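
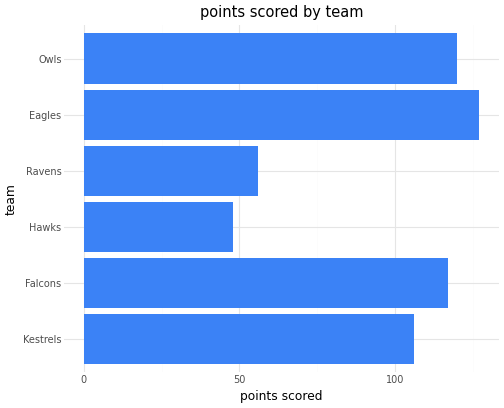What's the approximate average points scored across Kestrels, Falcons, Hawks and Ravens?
(100 + 120 + 40 + 60) / 4 ≈ 80.

≈ 80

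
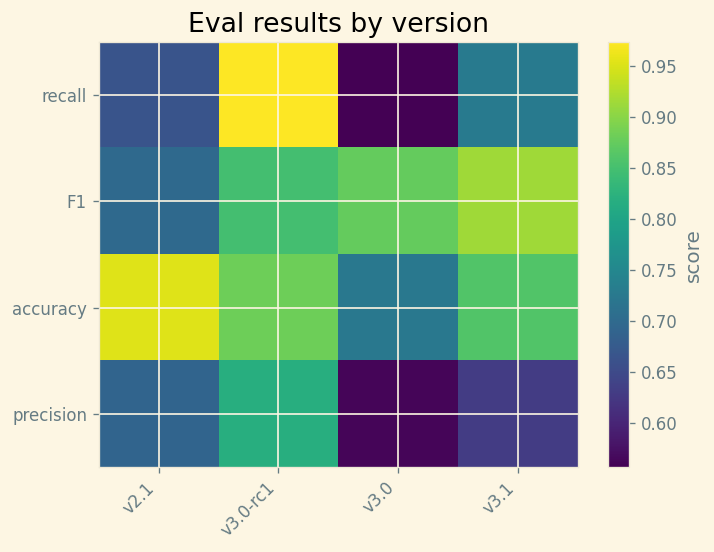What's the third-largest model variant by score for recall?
v2.1

Top 4 for recall: v3.0-rc1 ≈ 0.95, v3.1 ≈ 0.75, v2.1 ≈ 0.65, v3.0 ≈ 0.55.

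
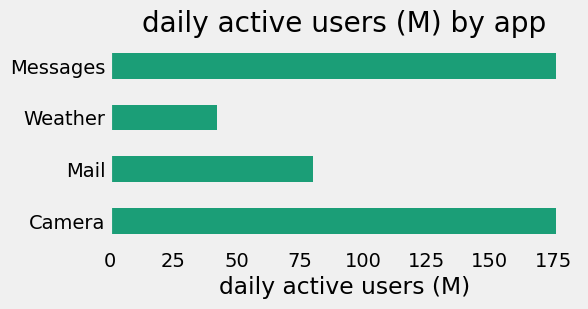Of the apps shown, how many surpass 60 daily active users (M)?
3

Above 60: Camera, Mail, Messages.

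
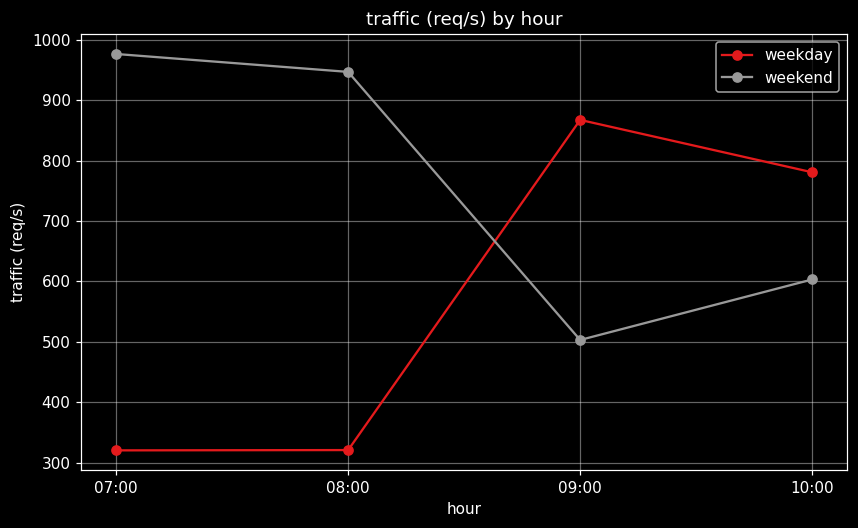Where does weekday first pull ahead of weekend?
09:00

08:00: weekday ≈ 300 vs weekend ≈ 900 (not yet); 09:00: weekday ≈ 900 vs weekend ≈ 500 (first crossover).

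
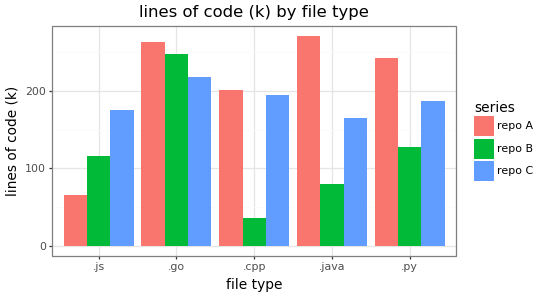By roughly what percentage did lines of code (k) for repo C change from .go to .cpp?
.go ≈ 225, .cpp ≈ 200; (200 − 225) / 225 ≈ -11.1%.

≈ -11.1%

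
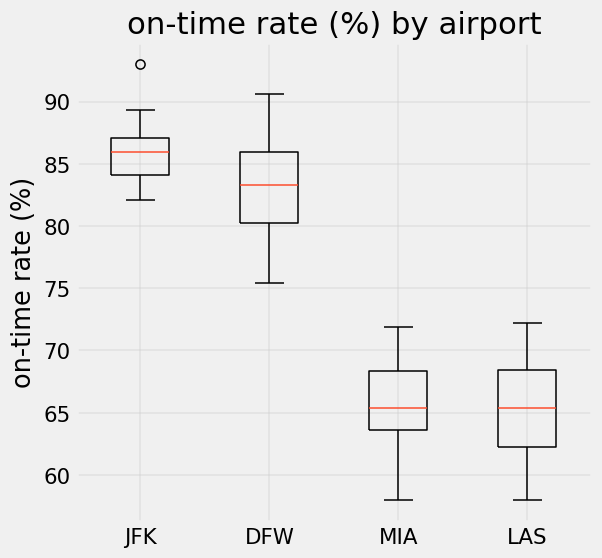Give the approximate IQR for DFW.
≈ 6

Q3 ≈ 86, Q1 ≈ 80; IQR ≈ 6.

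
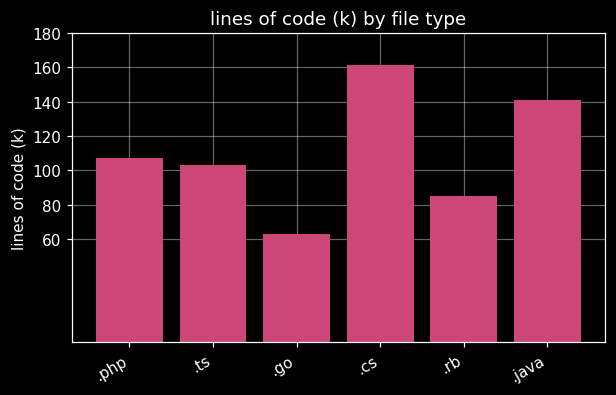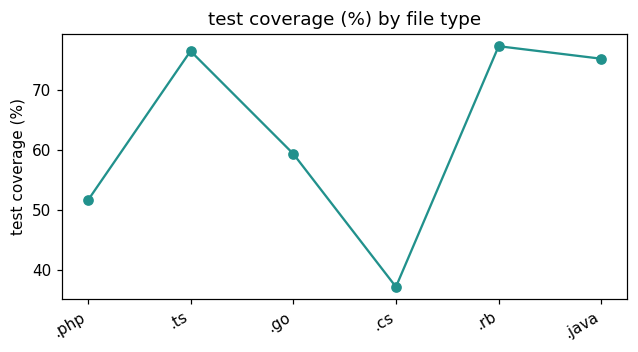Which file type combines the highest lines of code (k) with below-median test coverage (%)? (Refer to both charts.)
Chart 2 median test coverage (%) ≈ 70; below-median file types: .php, .go, .cs. Among those, .cs has the highest lines of code (k) (≈ 160).

.cs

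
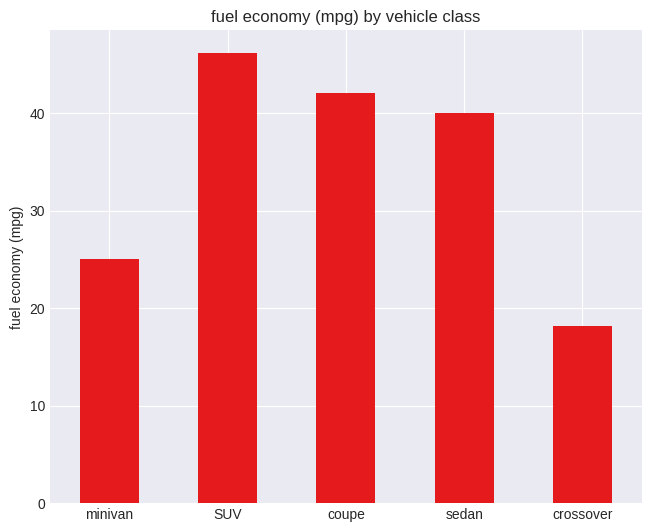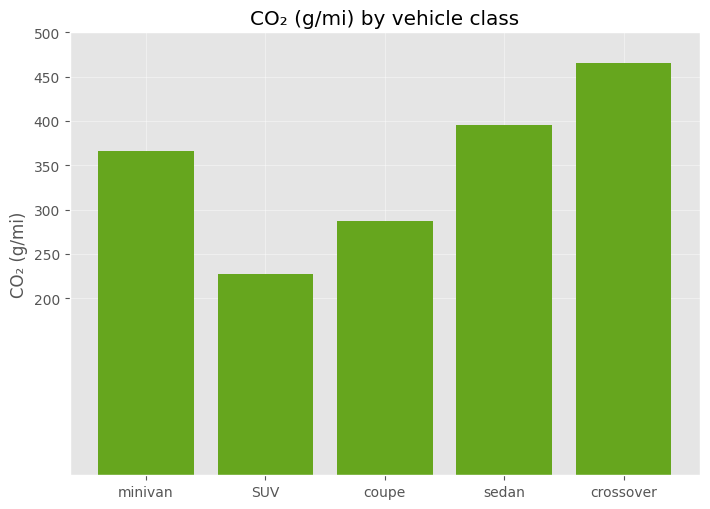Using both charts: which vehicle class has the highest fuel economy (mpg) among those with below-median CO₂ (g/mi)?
SUV

Chart 2 median CO₂ (g/mi) ≈ 350; below-median vehicle classes: SUV, coupe. Among those, SUV has the highest fuel economy (mpg) (≈ 45).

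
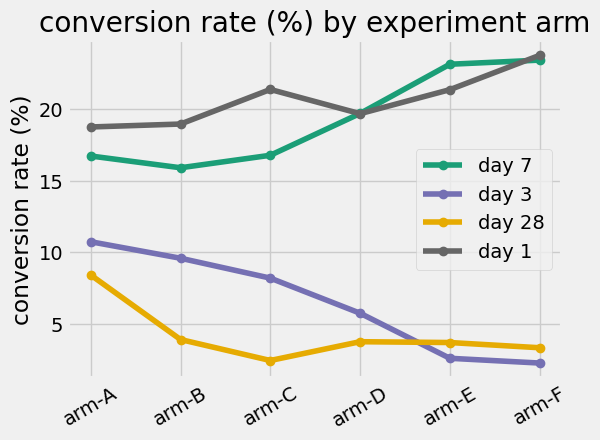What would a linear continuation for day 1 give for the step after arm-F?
Last three: 20, 22, 24 → slope ≈ 2/step → next ≈ 26.

≈ 26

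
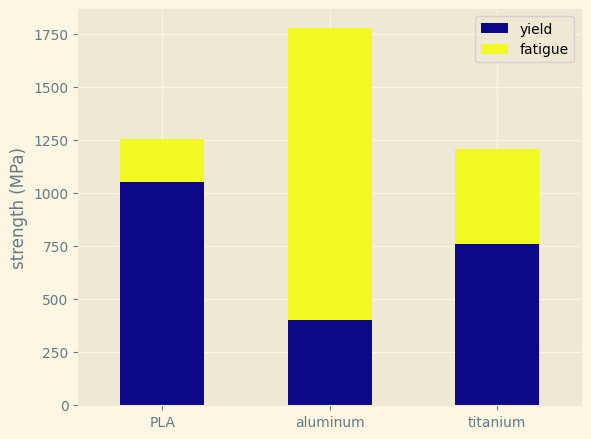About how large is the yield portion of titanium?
≈ 800

yield top ≈ 800, bottom ≈ 0; segment ≈ 800.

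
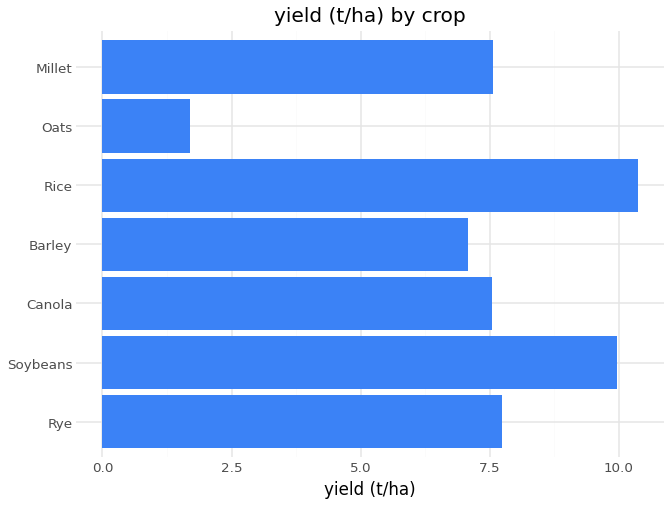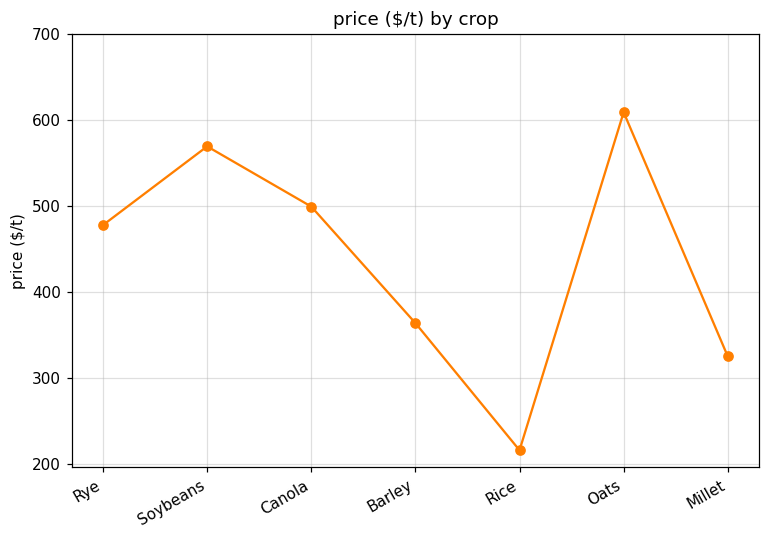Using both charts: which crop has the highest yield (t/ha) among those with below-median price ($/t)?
Chart 2 median price ($/t) ≈ 500; below-median crops: Barley, Rice, Millet. Among those, Rice has the highest yield (t/ha) (≈ 10).

Rice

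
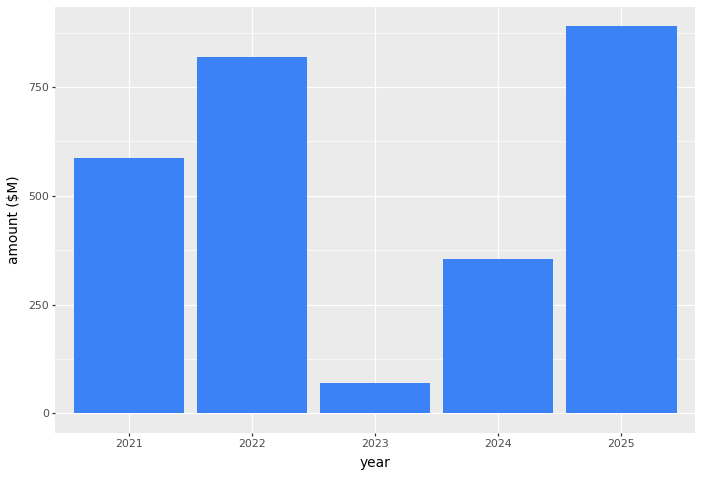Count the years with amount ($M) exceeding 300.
Above 300: 2021, 2022, 2024, 2025.

4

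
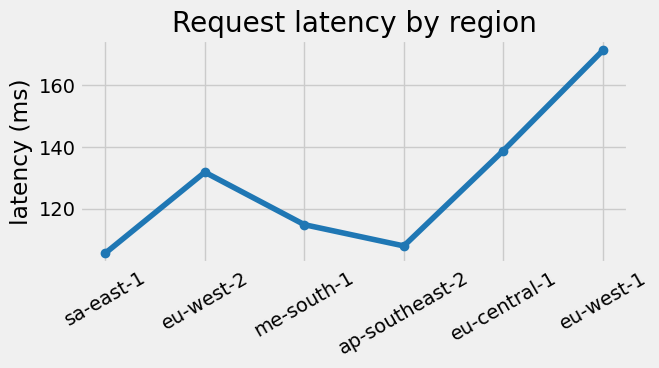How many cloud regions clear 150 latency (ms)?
1

Above 150: eu-west-1.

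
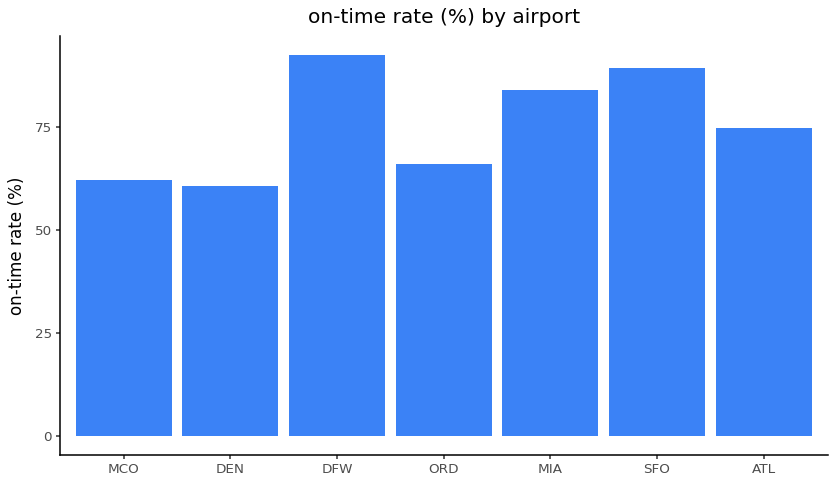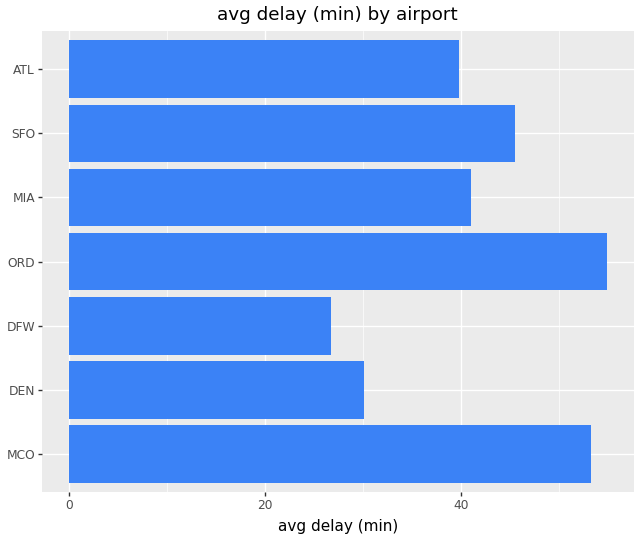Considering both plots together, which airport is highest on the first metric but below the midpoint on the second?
Chart 2 median avg delay (min) ≈ 40; below-median airports: DEN, DFW, ATL. Among those, DFW has the highest on-time rate (%) (≈ 90).

DFW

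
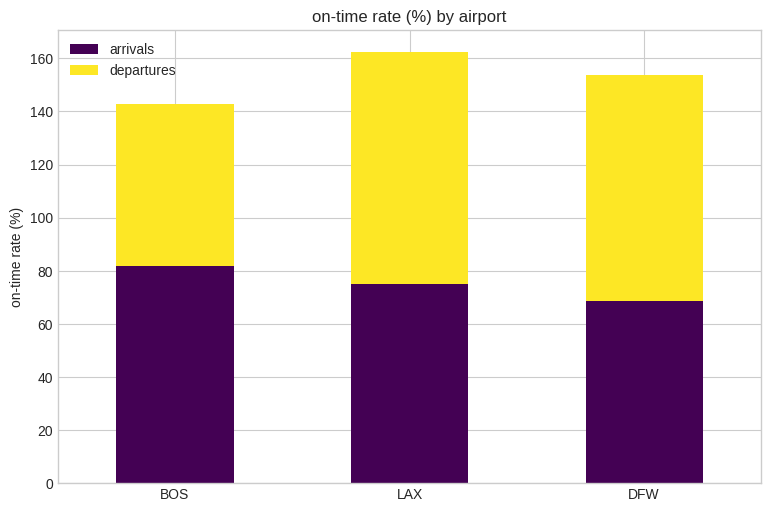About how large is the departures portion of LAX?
≈ 80

departures top ≈ 160, bottom ≈ 80; segment ≈ 80.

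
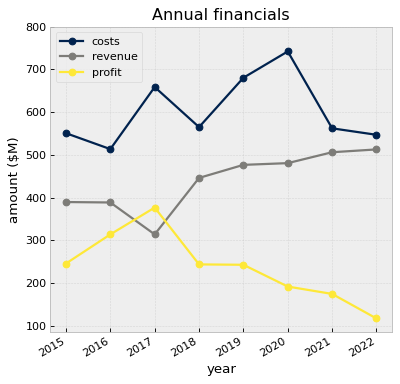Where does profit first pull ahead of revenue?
2016: profit ≈ 300 vs revenue ≈ 400 (not yet); 2017: profit ≈ 400 vs revenue ≈ 300 (first crossover).

2017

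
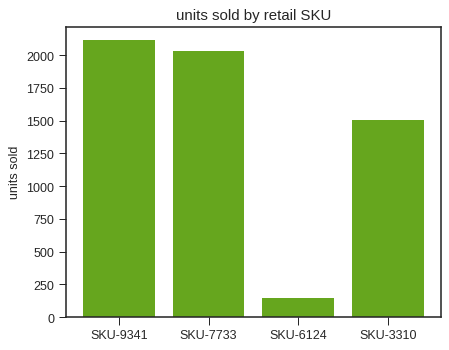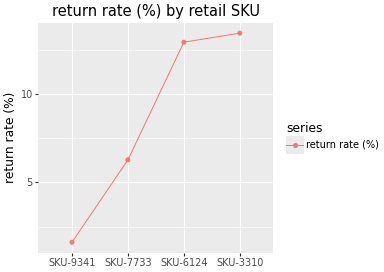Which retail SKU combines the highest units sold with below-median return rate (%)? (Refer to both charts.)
SKU-9341

Chart 2 median return rate (%) ≈ 10; below-median retail SKUs: SKU-9341, SKU-7733. Among those, SKU-9341 has the highest units sold (≈ 2200).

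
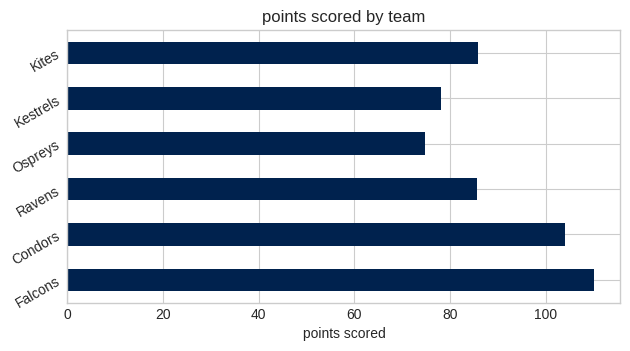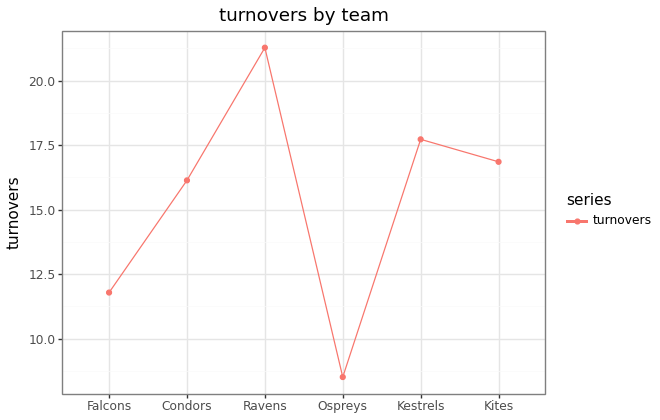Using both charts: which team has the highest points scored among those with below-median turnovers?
Chart 2 median turnovers ≈ 16; below-median teams: Falcons, Condors, Ospreys. Among those, Falcons has the highest points scored (≈ 120).

Falcons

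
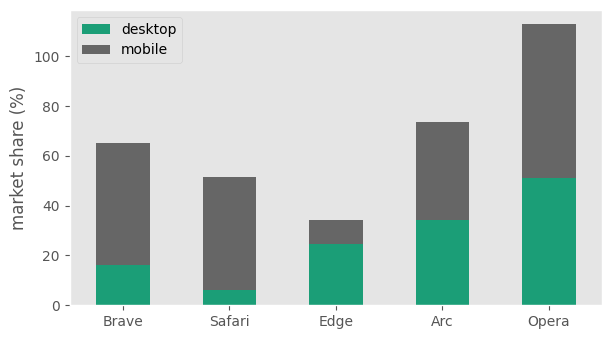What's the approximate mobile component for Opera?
≈ 60

mobile top ≈ 110, bottom ≈ 50; segment ≈ 60.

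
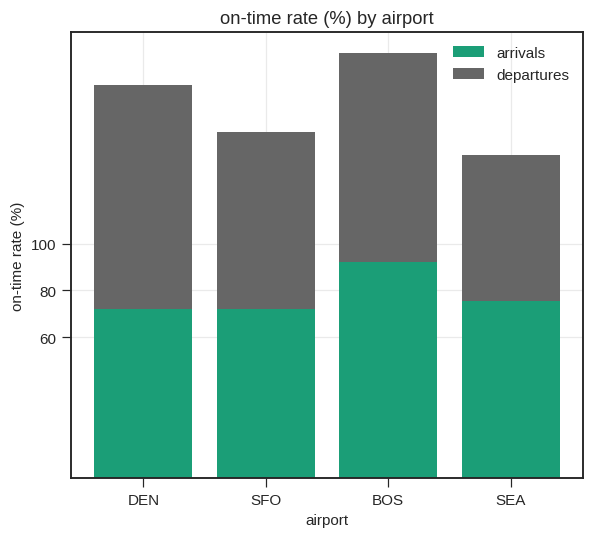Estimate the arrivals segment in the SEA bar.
≈ 80

arrivals top ≈ 80, bottom ≈ 0; segment ≈ 80.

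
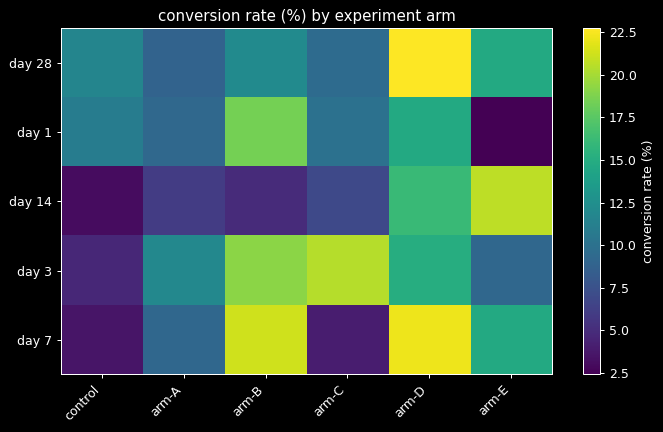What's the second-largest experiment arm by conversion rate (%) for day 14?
Top 3 for day 14: arm-E ≈ 20, arm-D ≈ 16, arm-C ≈ 6.

arm-D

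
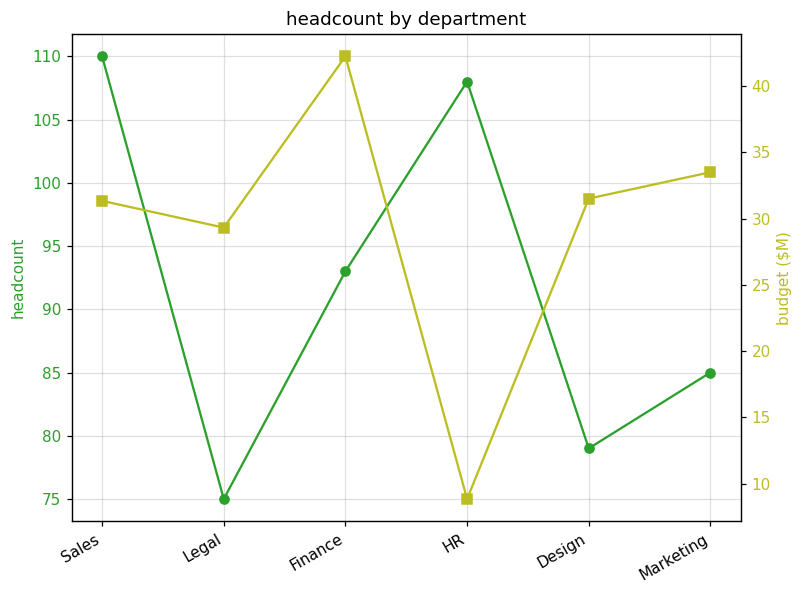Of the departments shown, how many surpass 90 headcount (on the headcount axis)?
Above 90: Sales, Finance, HR.

3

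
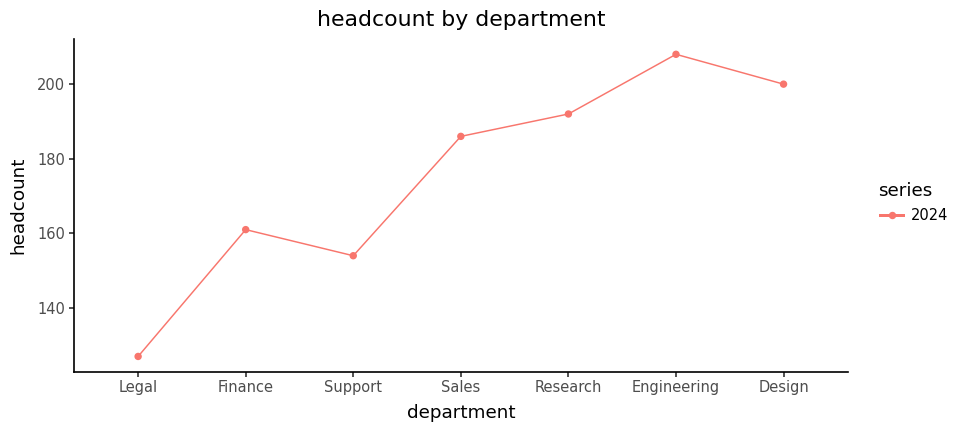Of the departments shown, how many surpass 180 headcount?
Above 180: Sales, Research, Engineering, Design.

4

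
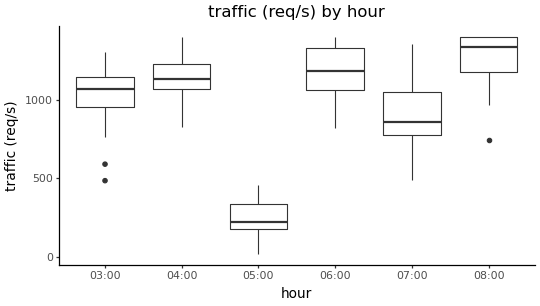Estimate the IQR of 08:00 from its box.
Q3 ≈ 1400, Q1 ≈ 1200; IQR ≈ 200.

≈ 200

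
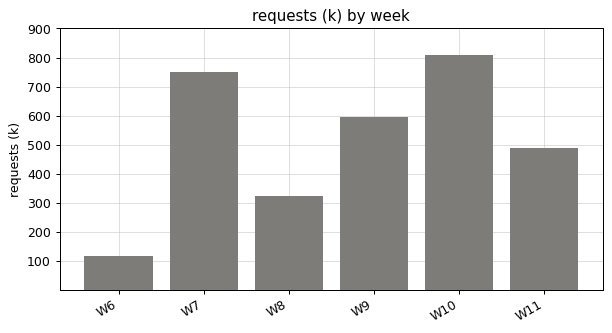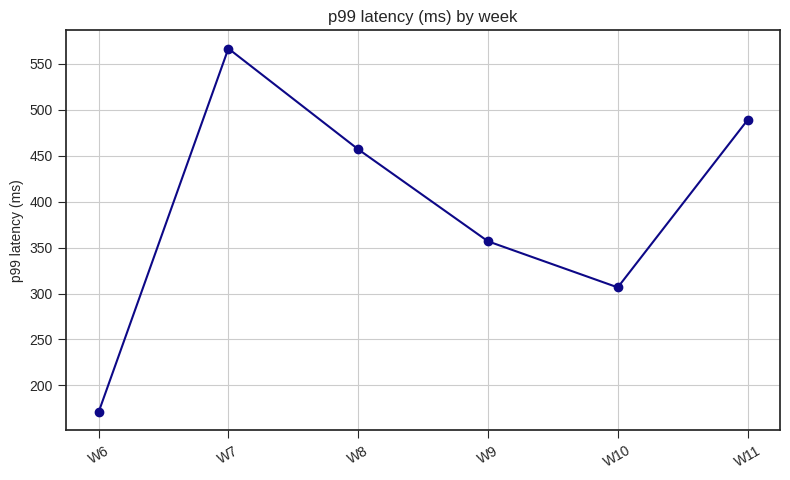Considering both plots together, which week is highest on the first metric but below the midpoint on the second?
Chart 2 median p99 latency (ms) ≈ 400; below-median weeks: W6, W9, W10. Among those, W10 has the highest requests (k) (≈ 800).

W10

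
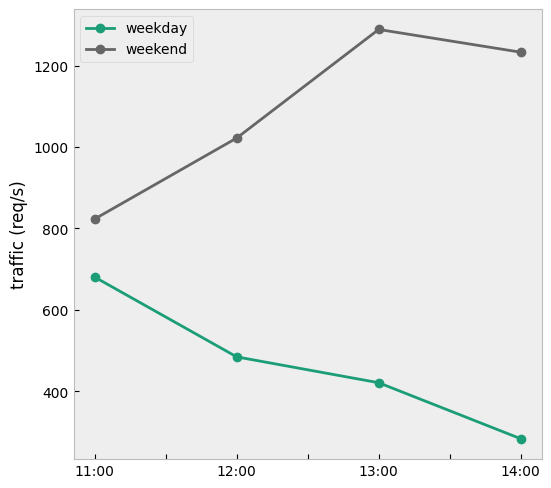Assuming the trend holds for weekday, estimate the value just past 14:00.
Last three: 500, 400, 300 → slope ≈ -100/step → next ≈ 200.

≈ 200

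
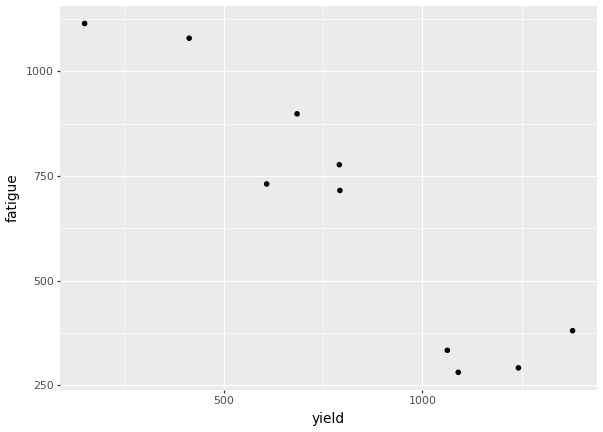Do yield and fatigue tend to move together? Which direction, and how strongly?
Points are negatively correlated; strong (|r| ≈ 0.9).

negative, strong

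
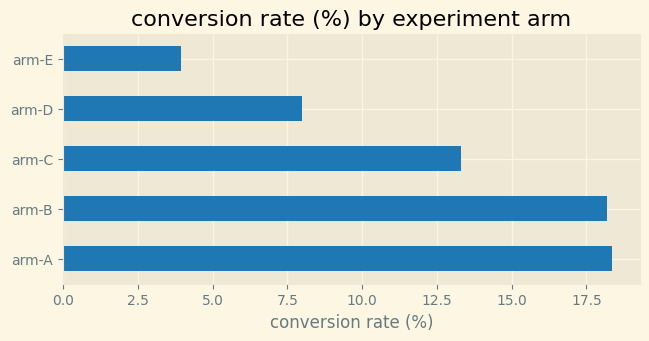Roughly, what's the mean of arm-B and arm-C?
≈ 16

(18 + 14) / 2 ≈ 16.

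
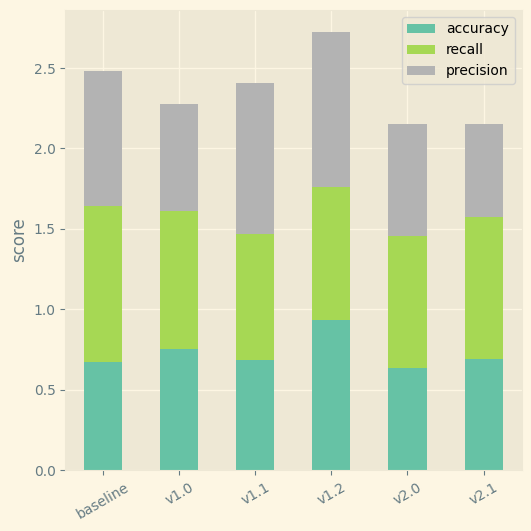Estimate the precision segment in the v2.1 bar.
precision top ≈ 2.0, bottom ≈ 1.5; segment ≈ 0.5.

≈ 0.5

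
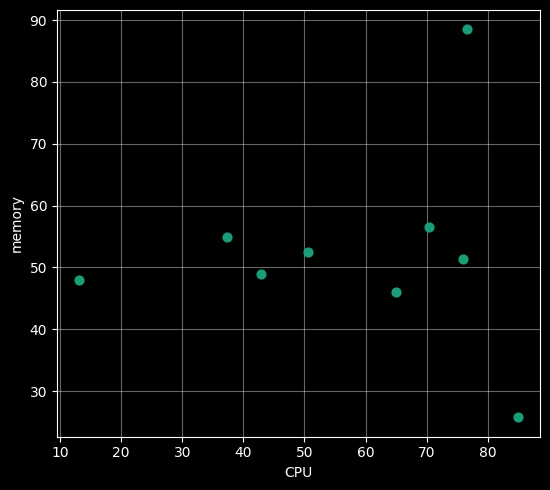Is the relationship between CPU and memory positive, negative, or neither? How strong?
Points are roughly uncorrelated; weak (|r| ≈ 0.0).

no clear correlation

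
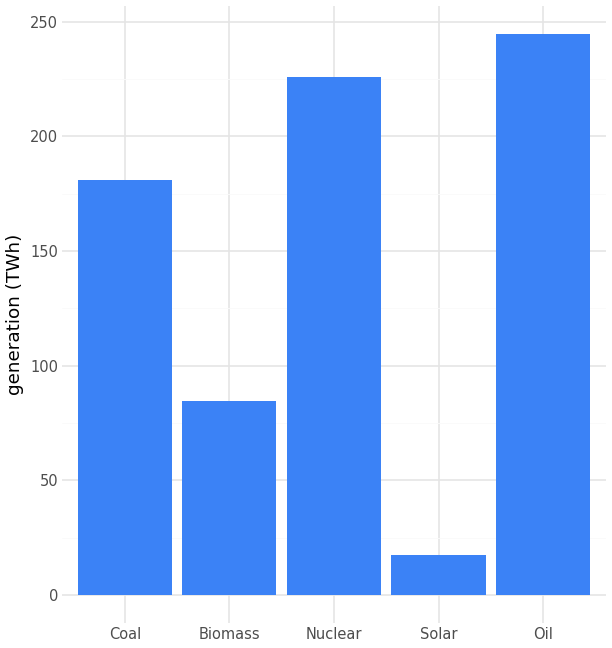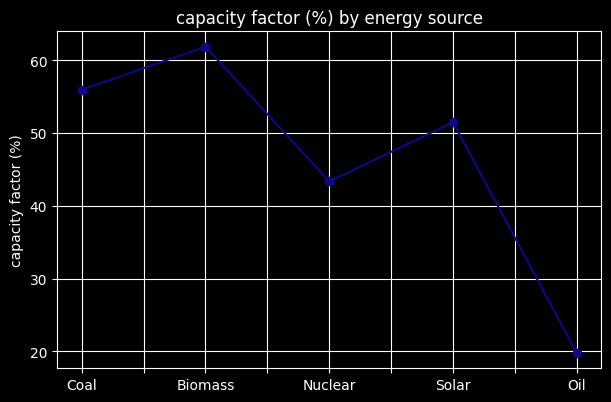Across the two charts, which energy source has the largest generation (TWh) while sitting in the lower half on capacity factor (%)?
Oil

Chart 2 median capacity factor (%) ≈ 50; below-median energy sources: Nuclear, Oil. Among those, Oil has the highest generation (TWh) (≈ 250).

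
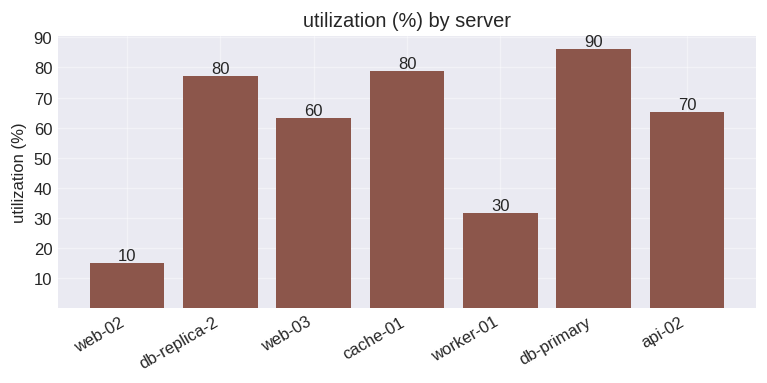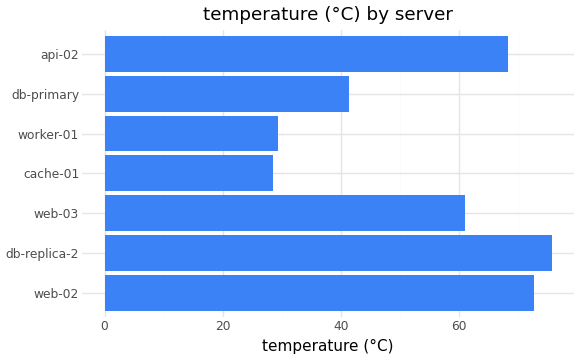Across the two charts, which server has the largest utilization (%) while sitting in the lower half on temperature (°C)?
db-primary

Chart 2 median temperature (°C) ≈ 60; below-median servers: cache-01, worker-01, db-primary. Among those, db-primary has the highest utilization (%) (≈ 90).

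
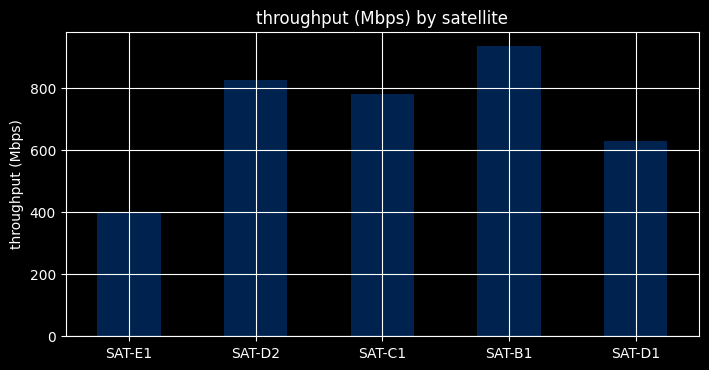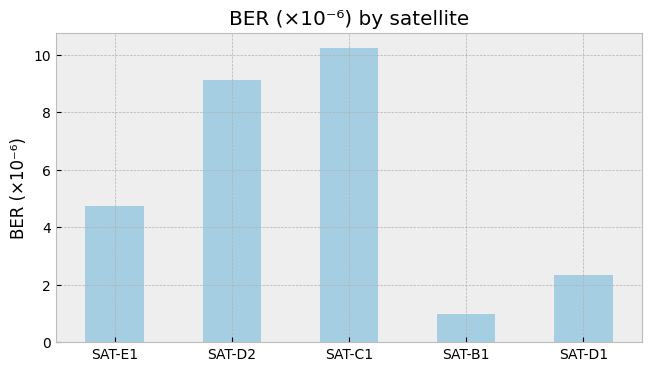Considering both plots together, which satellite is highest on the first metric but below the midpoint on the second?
SAT-B1

Chart 2 median BER (×10⁻⁶) ≈ 5; below-median satellites: SAT-B1, SAT-D1. Among those, SAT-B1 has the highest throughput (Mbps) (≈ 900).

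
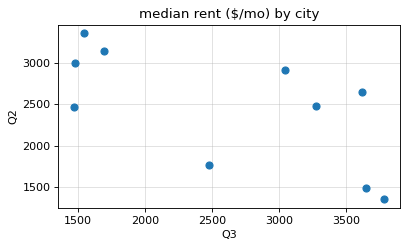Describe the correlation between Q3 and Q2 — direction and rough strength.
negative, moderate

Points are negatively correlated; moderate (|r| ≈ 0.6).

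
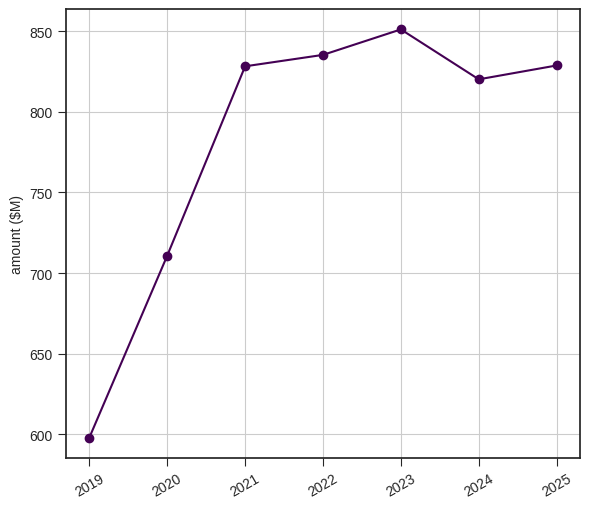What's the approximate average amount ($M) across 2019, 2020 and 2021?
≈ 708

(600 + 700 + 825) / 3 ≈ 708.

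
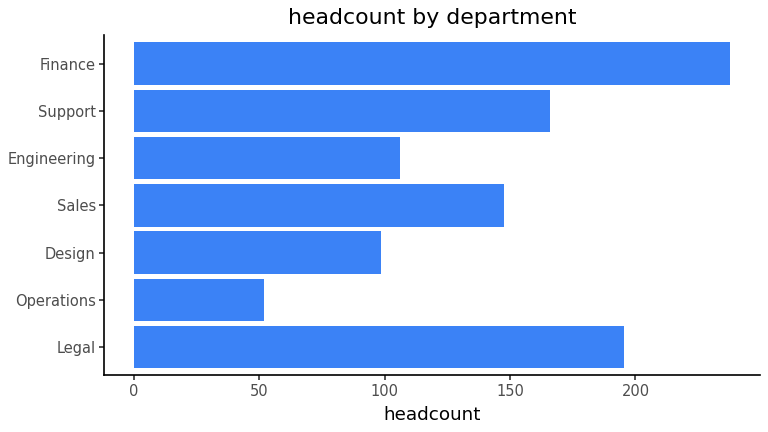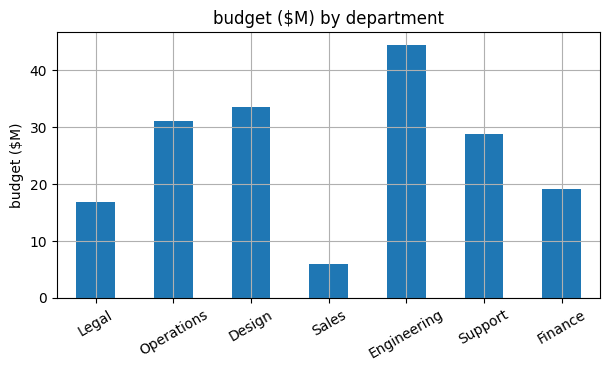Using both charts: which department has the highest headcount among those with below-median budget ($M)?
Chart 2 median budget ($M) ≈ 30; below-median departments: Legal, Sales, Finance. Among those, Finance has the highest headcount (≈ 250).

Finance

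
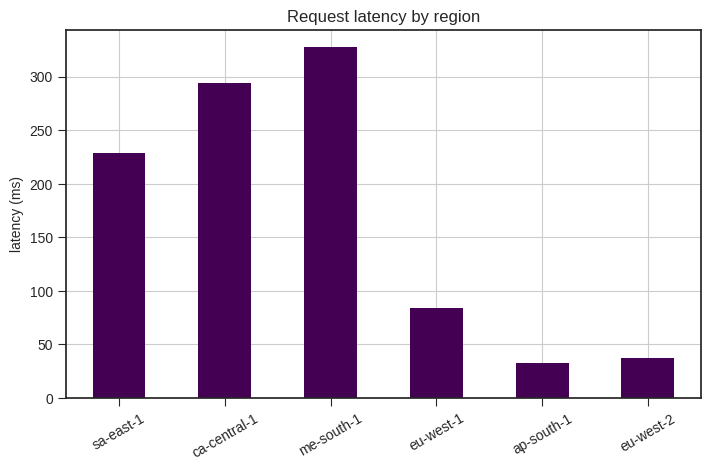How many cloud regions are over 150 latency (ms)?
3

Above 150: sa-east-1, ca-central-1, me-south-1.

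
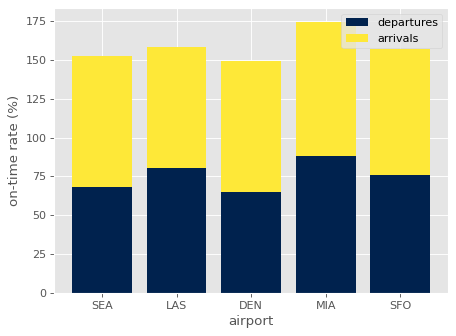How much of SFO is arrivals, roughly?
≈ 80

arrivals top ≈ 160, bottom ≈ 80; segment ≈ 80.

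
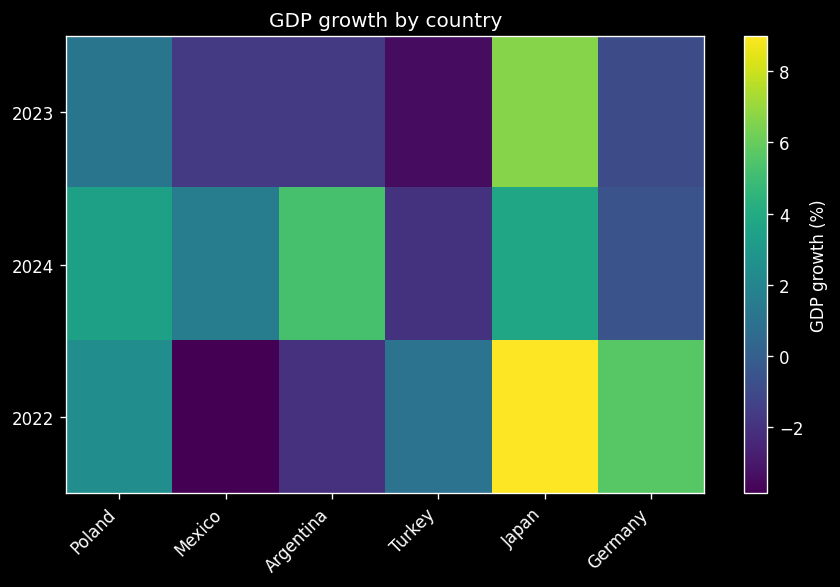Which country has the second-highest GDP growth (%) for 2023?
Top 3 for 2023: Japan ≈ 6, Poland ≈ 2, Germany ≈ 0.

Poland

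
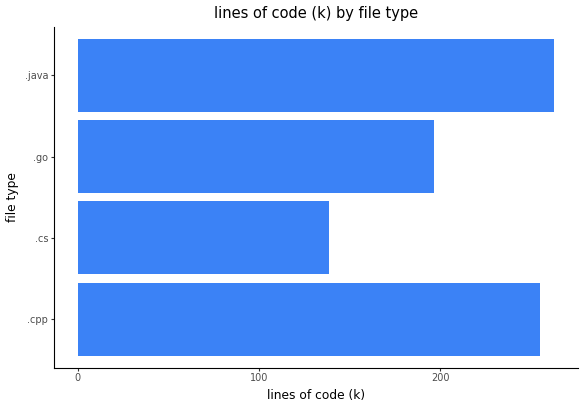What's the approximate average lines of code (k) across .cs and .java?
(150 + 275) / 2 ≈ 212.

≈ 212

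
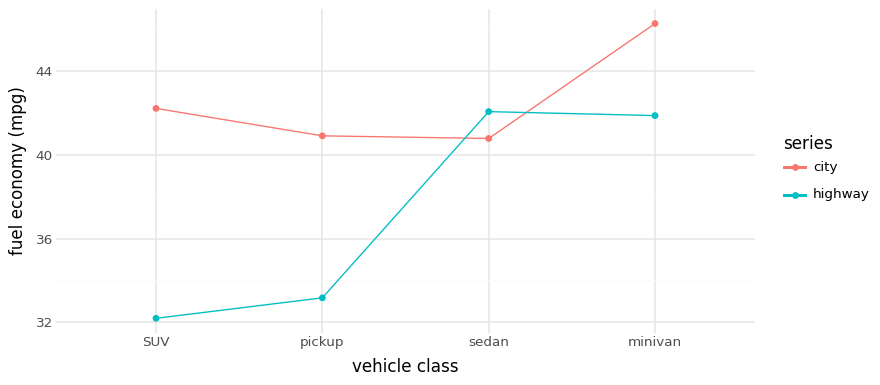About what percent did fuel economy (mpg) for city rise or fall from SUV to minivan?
SUV ≈ 42, minivan ≈ 46; (46 − 42) / 42 ≈ +9.5%.

≈ +9.5%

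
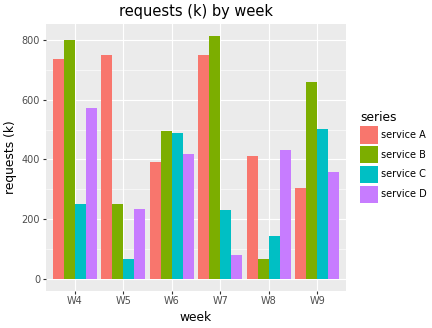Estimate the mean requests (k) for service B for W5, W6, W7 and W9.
≈ 550

(200 + 500 + 800 + 700) / 4 ≈ 550.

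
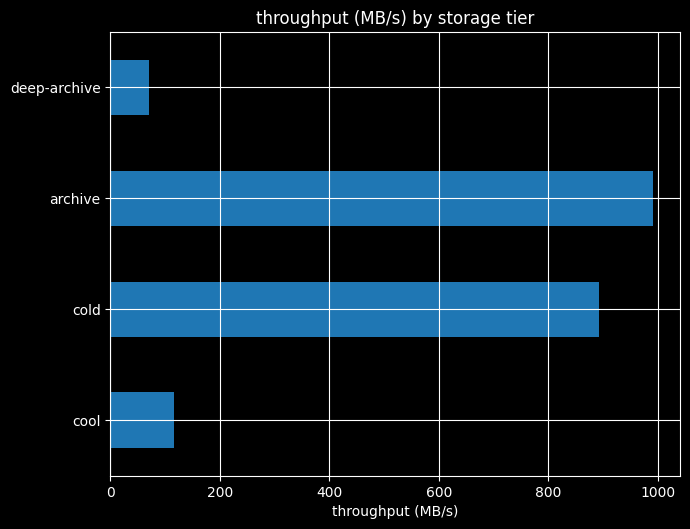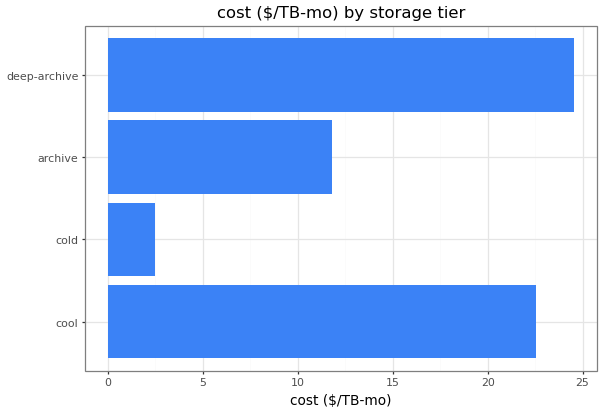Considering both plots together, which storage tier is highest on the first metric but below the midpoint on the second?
archive

Chart 2 median cost ($/TB-mo) ≈ 15; below-median storage tiers: cold, archive. Among those, archive has the highest throughput (MB/s) (≈ 1000).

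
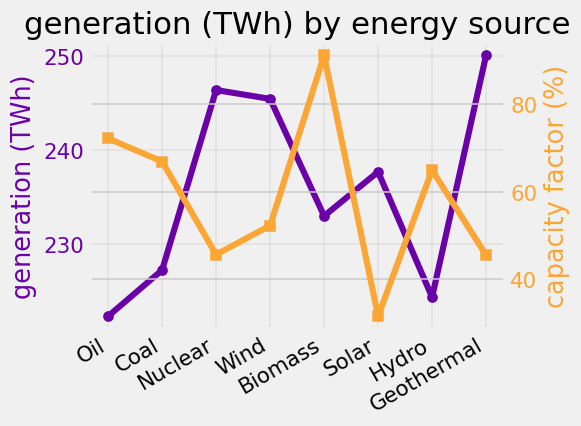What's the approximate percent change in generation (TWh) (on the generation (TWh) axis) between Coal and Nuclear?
Coal ≈ 225, Nuclear ≈ 245; (245 − 225) / 225 ≈ +8.9%.

≈ +8.9%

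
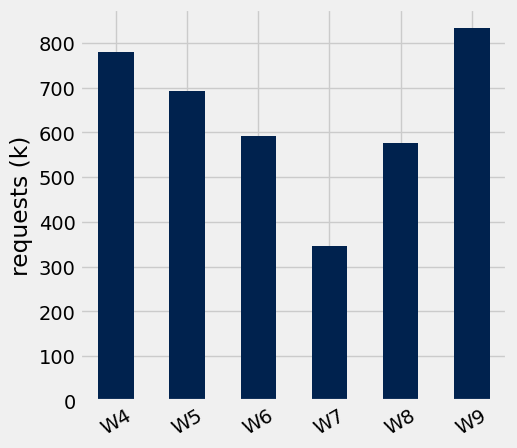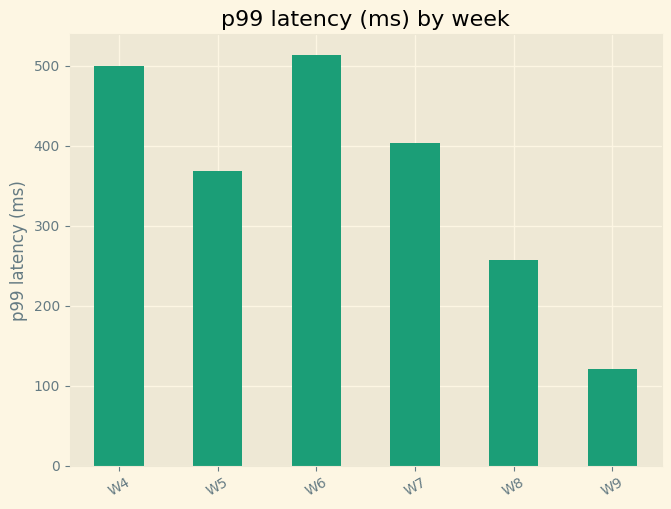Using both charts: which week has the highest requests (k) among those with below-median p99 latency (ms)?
Chart 2 median p99 latency (ms) ≈ 400; below-median weeks: W5, W8, W9. Among those, W9 has the highest requests (k) (≈ 800).

W9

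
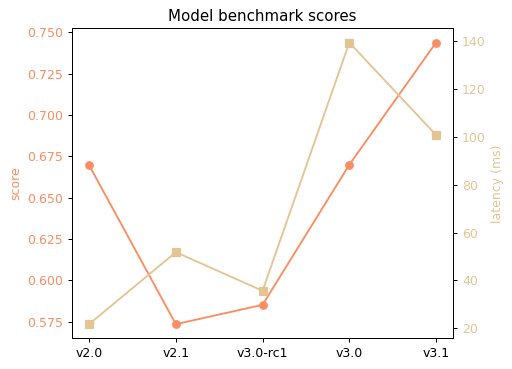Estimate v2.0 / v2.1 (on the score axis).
v2.0 ≈ 0.66, v2.1 ≈ 0.58; 0.66/0.58 ≈ 1.14.

≈ 1.14×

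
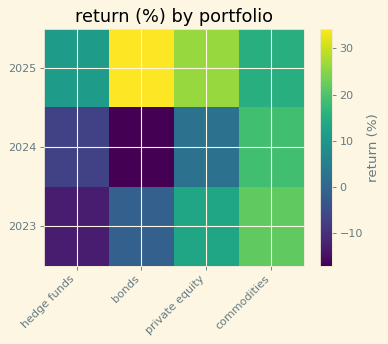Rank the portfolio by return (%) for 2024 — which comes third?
hedge funds

Top 4 for 2024: commodities ≈ 20, private equity ≈ 0, hedge funds ≈ -5, bonds ≈ -15.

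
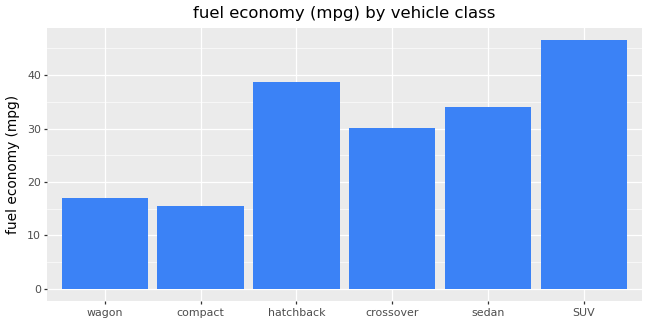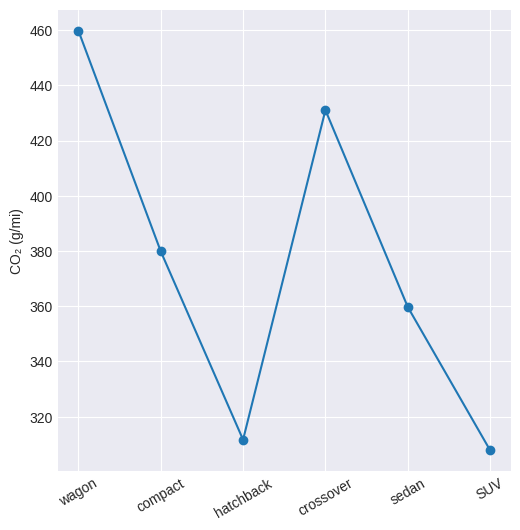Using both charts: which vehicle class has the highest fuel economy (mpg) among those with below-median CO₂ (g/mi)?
SUV

Chart 2 median CO₂ (g/mi) ≈ 350; below-median vehicle classes: hatchback, sedan, SUV. Among those, SUV has the highest fuel economy (mpg) (≈ 45).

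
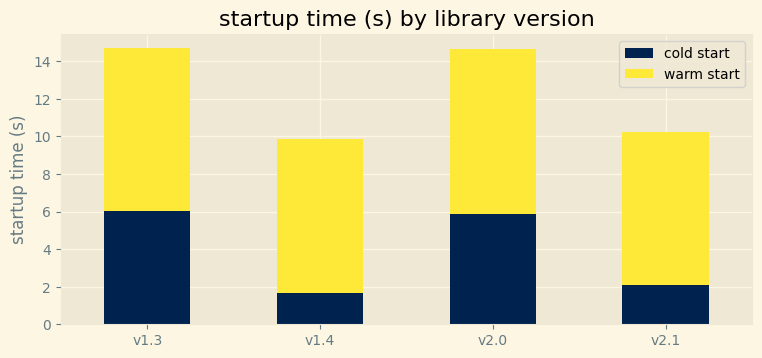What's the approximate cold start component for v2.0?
cold start top ≈ 6, bottom ≈ 0; segment ≈ 6.

≈ 6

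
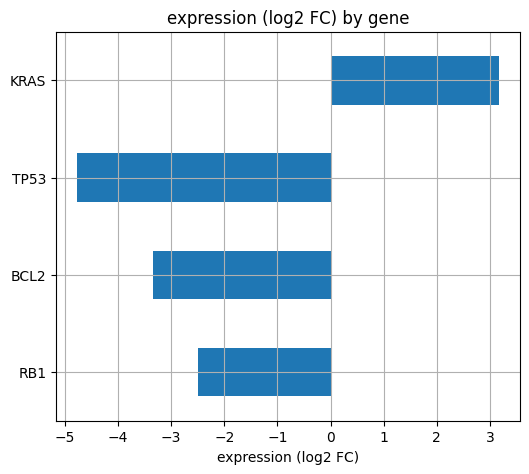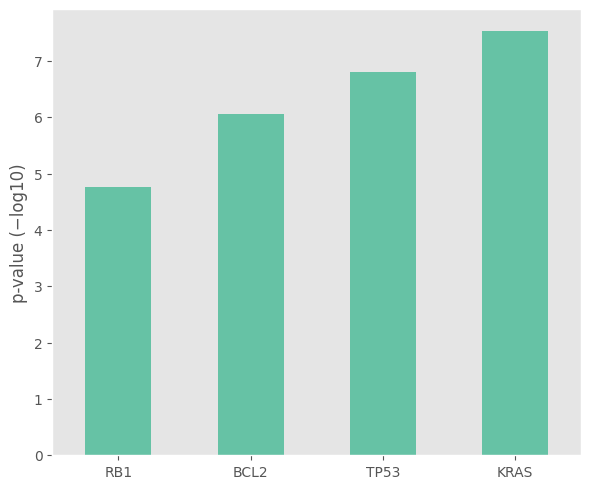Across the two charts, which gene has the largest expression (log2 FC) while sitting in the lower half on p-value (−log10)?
Chart 2 median p-value (−log10) ≈ 6; below-median genes: RB1, BCL2. Among those, RB1 has the highest expression (log2 FC) (≈ -2.5).

RB1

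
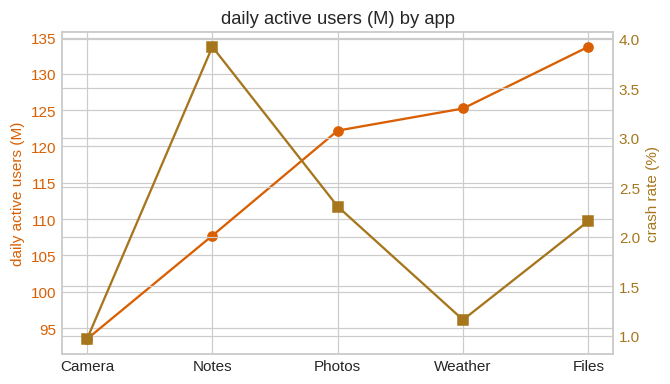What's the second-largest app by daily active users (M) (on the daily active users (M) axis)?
Weather

Top 3 (on the daily active users (M) axis): Files ≈ 135, Weather ≈ 125, Photos ≈ 120.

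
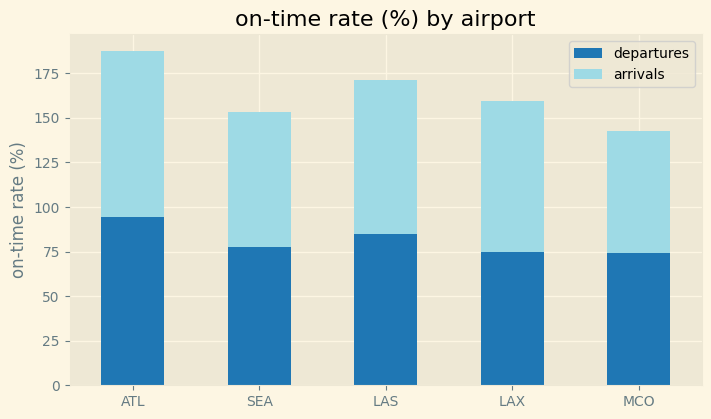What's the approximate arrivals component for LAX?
≈ 80

arrivals top ≈ 160, bottom ≈ 80; segment ≈ 80.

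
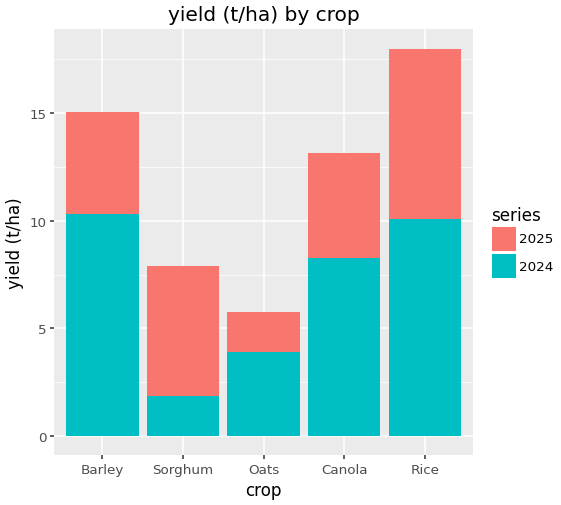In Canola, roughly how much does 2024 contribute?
2024 top ≈ 8, bottom ≈ 0; segment ≈ 8.

≈ 8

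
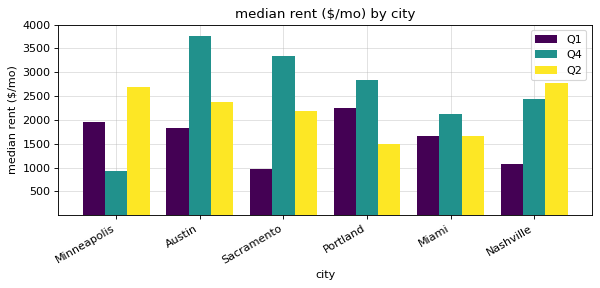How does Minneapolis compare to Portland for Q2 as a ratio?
≈ 1.67×

Minneapolis ≈ 2500, Portland ≈ 1500; 2500/1500 ≈ 1.67.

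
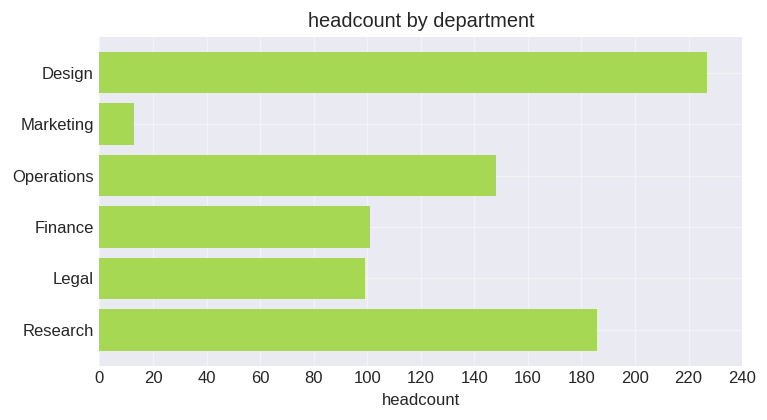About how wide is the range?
≈ 200

Max Design ≈ 220, min Marketing ≈ 20; range ≈ 200.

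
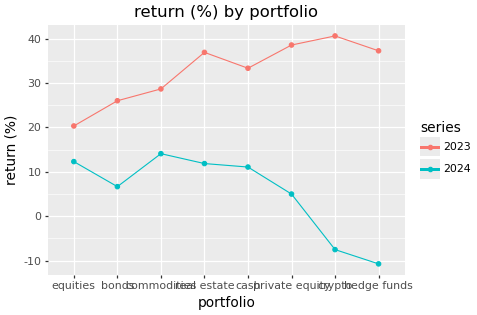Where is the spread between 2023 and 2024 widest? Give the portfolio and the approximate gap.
crypto: 2023 ≈ 40, 2024 ≈ -10 → gap ≈ 50. Next-largest (hedge funds) is only ≈ 45.

crypto, ≈ 50 %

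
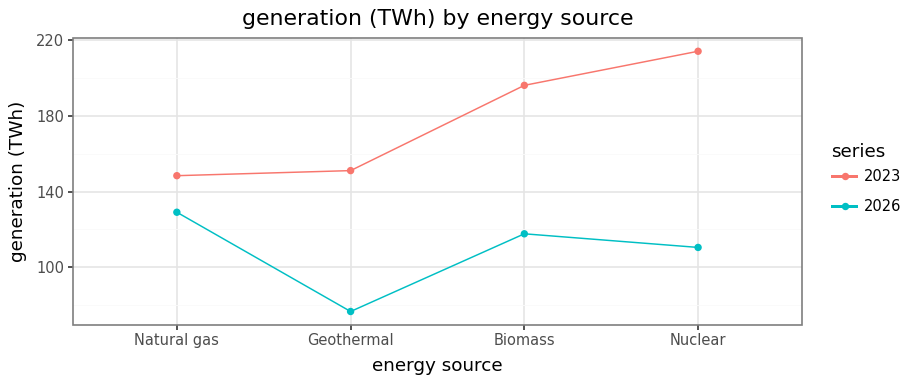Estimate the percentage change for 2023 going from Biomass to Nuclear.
Biomass ≈ 200, Nuclear ≈ 220; (220 − 200) / 200 ≈ +10%.

≈ +10%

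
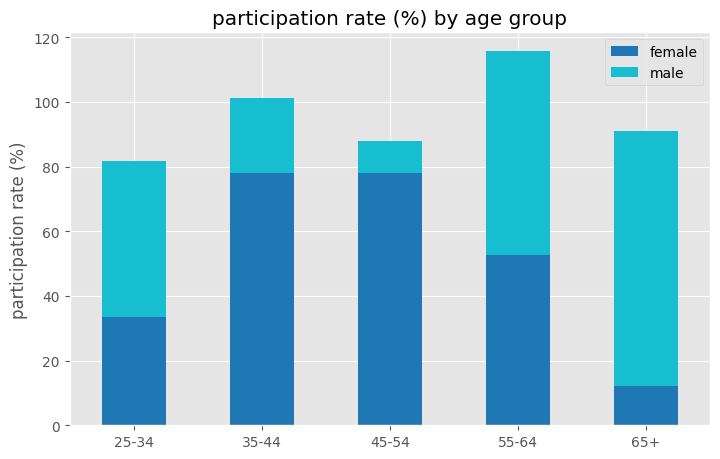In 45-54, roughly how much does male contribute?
male top ≈ 90, bottom ≈ 80; segment ≈ 10.

≈ 10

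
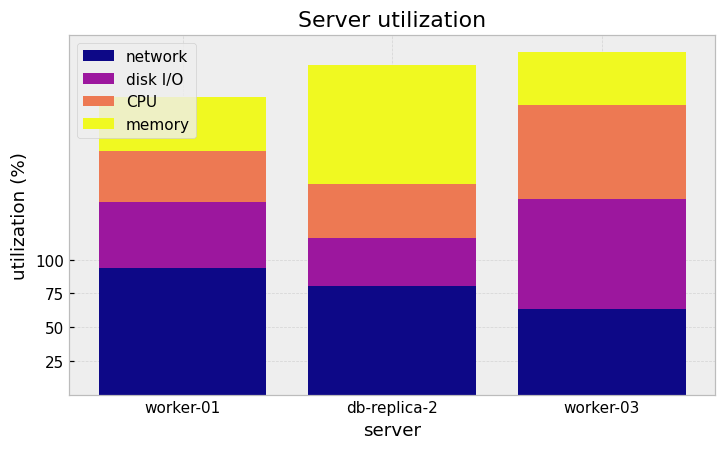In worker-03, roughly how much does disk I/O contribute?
≈ 75

disk I/O top ≈ 150, bottom ≈ 75; segment ≈ 75.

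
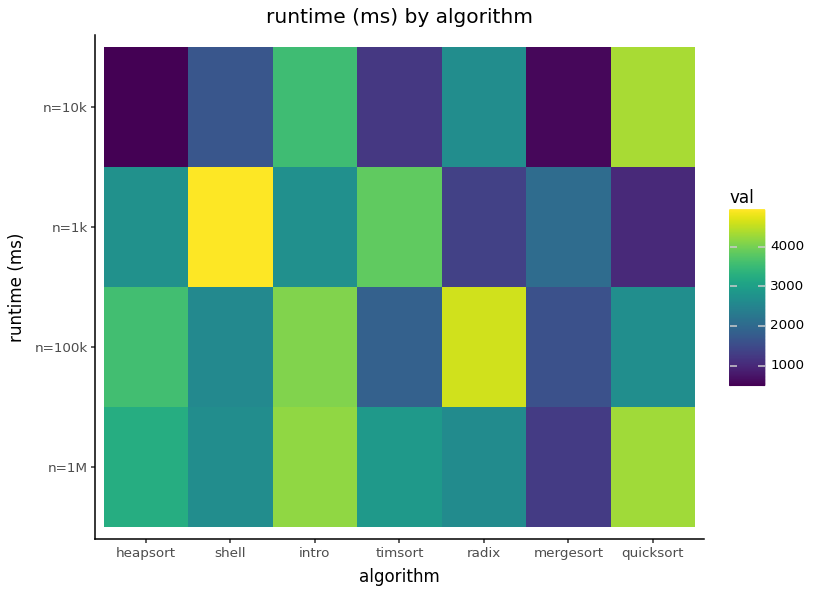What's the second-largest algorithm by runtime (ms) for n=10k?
intro

Top 3 for n=10k: quicksort ≈ 4500, intro ≈ 3500, radix ≈ 2500.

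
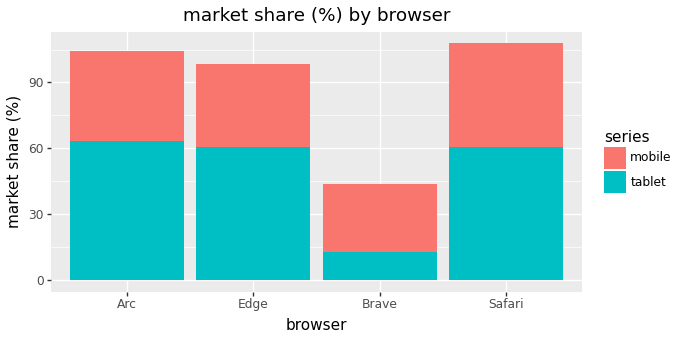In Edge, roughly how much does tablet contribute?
tablet top ≈ 60, bottom ≈ 0; segment ≈ 60.

≈ 60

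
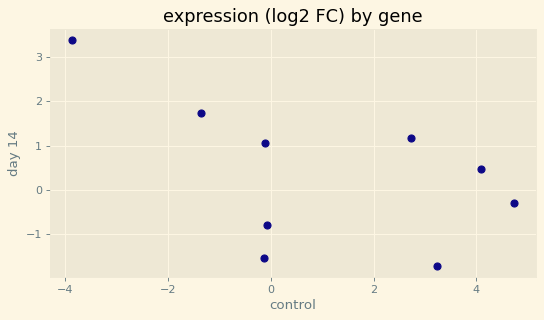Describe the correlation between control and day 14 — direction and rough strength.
Points are negatively correlated; moderate (|r| ≈ 0.6).

negative, moderate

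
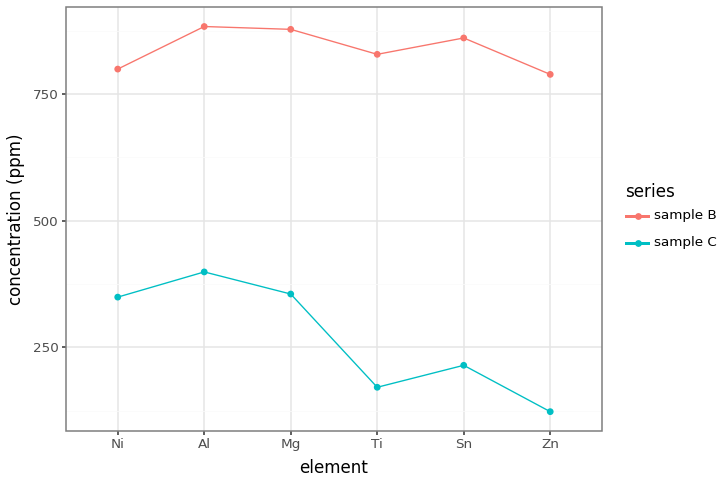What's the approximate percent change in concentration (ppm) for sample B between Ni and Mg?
Ni ≈ 800, Mg ≈ 900; (900 − 800) / 800 ≈ +12.5%.

≈ +12.5%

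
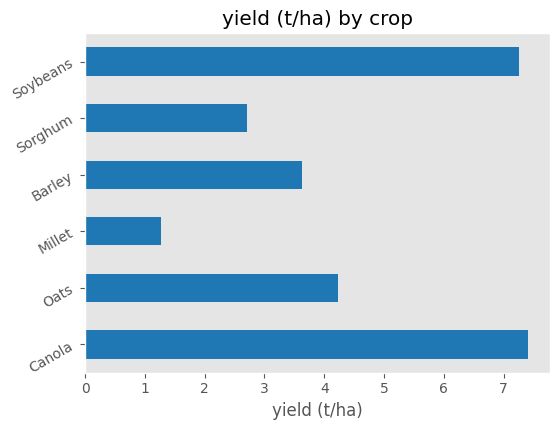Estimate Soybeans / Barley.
Soybeans ≈ 7, Barley ≈ 4; 7/4 ≈ 1.75.

≈ 1.75×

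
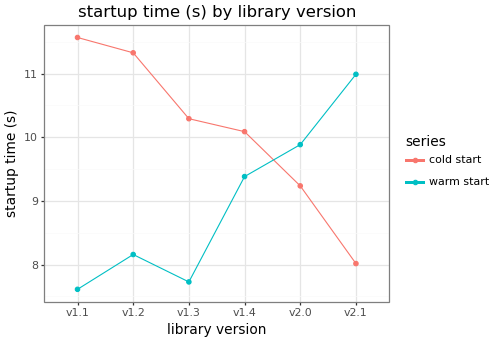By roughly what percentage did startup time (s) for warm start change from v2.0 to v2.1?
v2.0 ≈ 10.0, v2.1 ≈ 11.0; (11.0 − 10.0) / 10.0 ≈ +10%.

≈ +10%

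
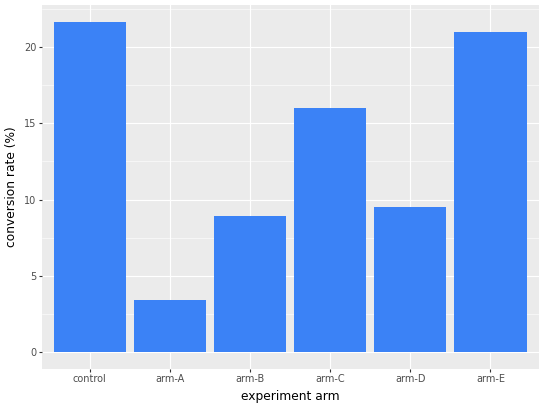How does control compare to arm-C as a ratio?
≈ 1.38×

control ≈ 22, arm-C ≈ 16; 22/16 ≈ 1.38.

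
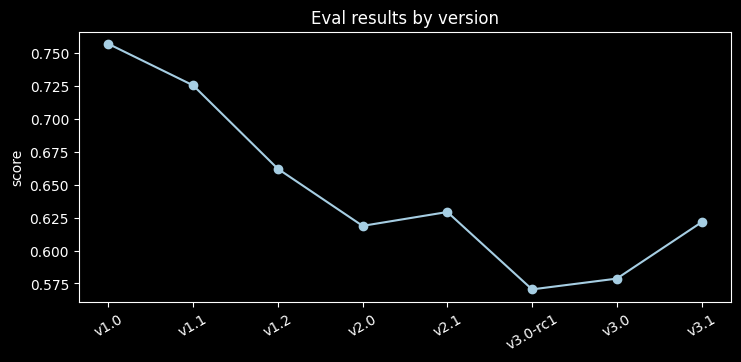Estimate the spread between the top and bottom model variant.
≈ 0.18

Max v1.0 ≈ 0.76, min v3.0-rc1 ≈ 0.58; range ≈ 0.18.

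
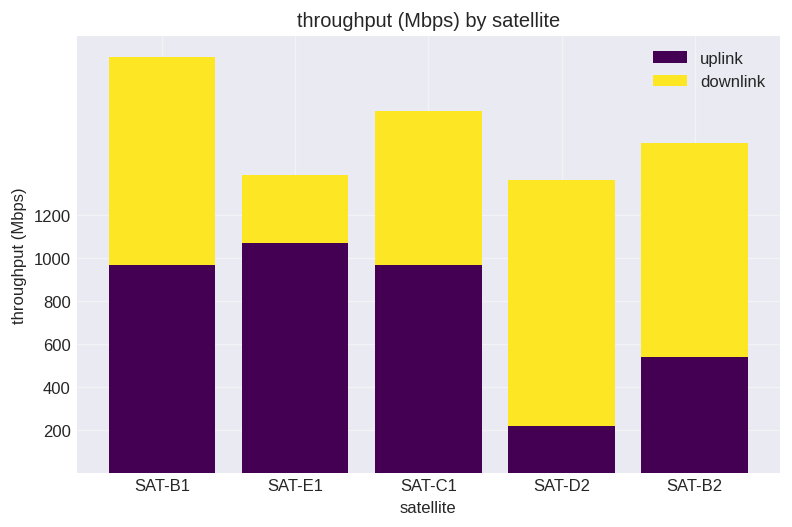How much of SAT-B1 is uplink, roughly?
≈ 1000

uplink top ≈ 1000, bottom ≈ 0; segment ≈ 1000.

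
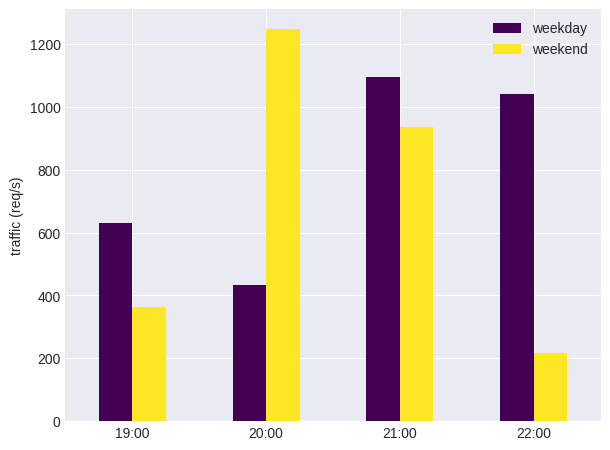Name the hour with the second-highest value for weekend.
Top 3 for weekend: 20:00 ≈ 1200, 21:00 ≈ 1000, 19:00 ≈ 400.

21:00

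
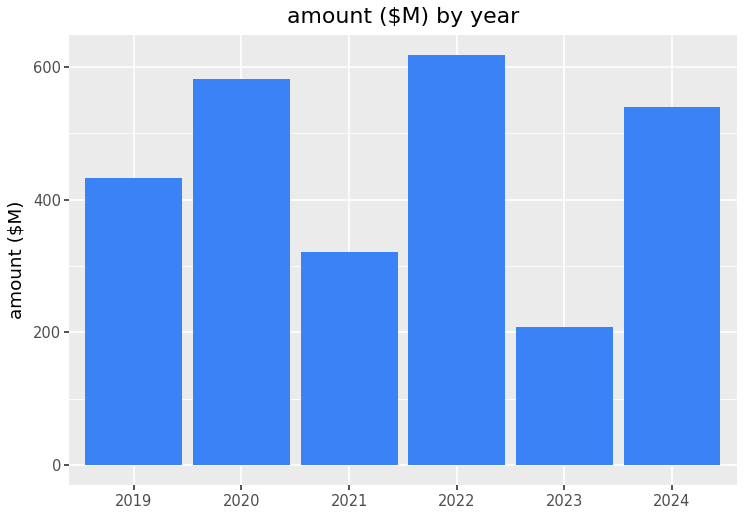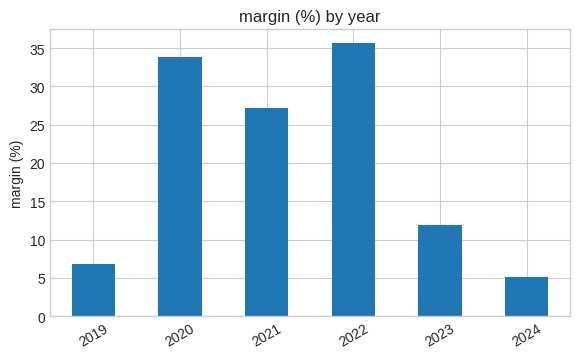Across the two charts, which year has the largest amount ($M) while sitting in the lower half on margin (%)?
2024

Chart 2 median margin (%) ≈ 20; below-median years: 2019, 2023, 2024. Among those, 2024 has the highest amount ($M) (≈ 500).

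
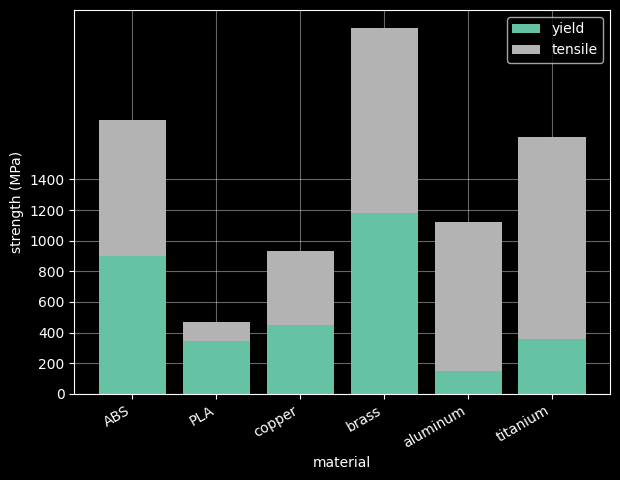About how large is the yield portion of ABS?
yield top ≈ 800, bottom ≈ 0; segment ≈ 800.

≈ 800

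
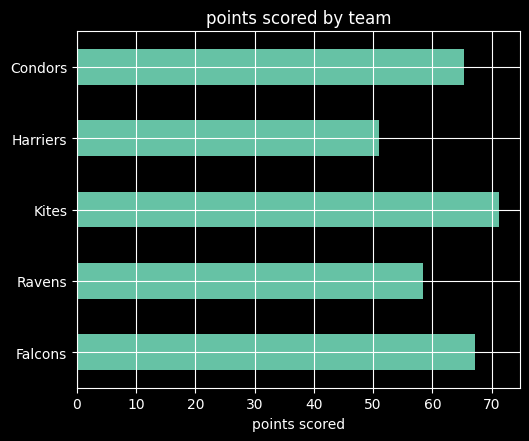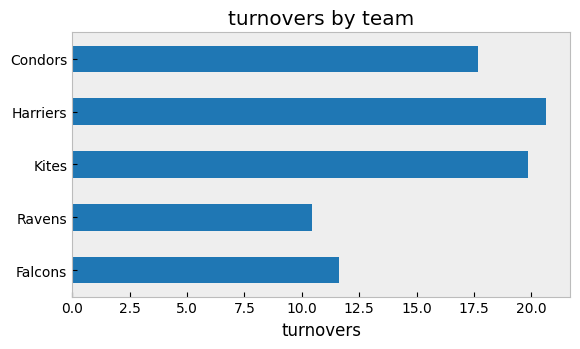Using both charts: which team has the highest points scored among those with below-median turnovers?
Chart 2 median turnovers ≈ 18; below-median teams: Falcons, Ravens. Among those, Falcons has the highest points scored (≈ 70).

Falcons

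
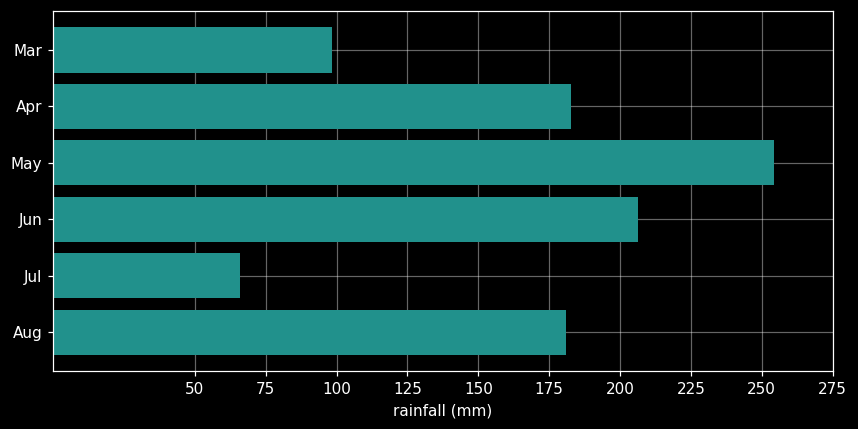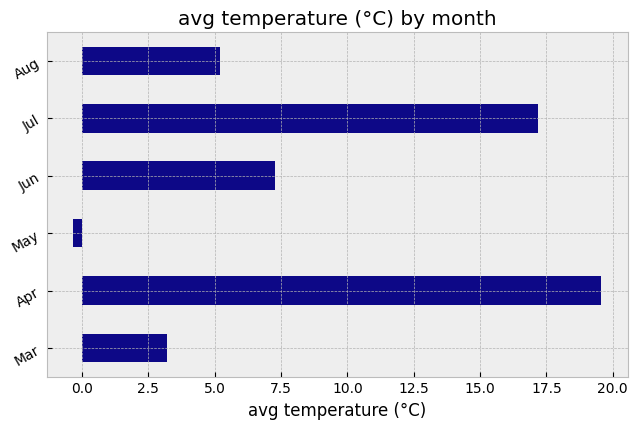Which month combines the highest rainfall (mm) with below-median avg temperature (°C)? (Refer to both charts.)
Chart 2 median avg temperature (°C) ≈ 6; below-median months: Mar, May, Aug. Among those, May has the highest rainfall (mm) (≈ 250).

May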